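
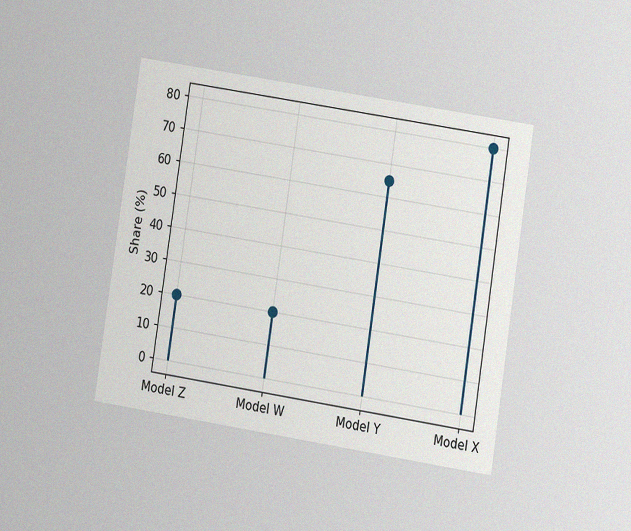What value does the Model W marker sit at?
20%

The chart is tilted about 9° clockwise and viewed at a slight angle, with some photo noise. The Model W marker sits at 20%.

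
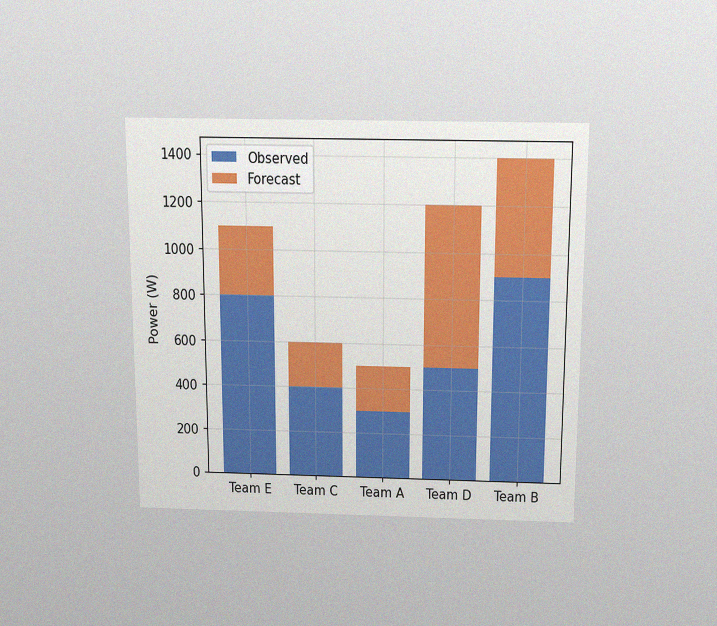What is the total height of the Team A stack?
The chart is viewed slightly from above, with some photo noise. The Team A stack's top reaches 500W on the y-axis.

500W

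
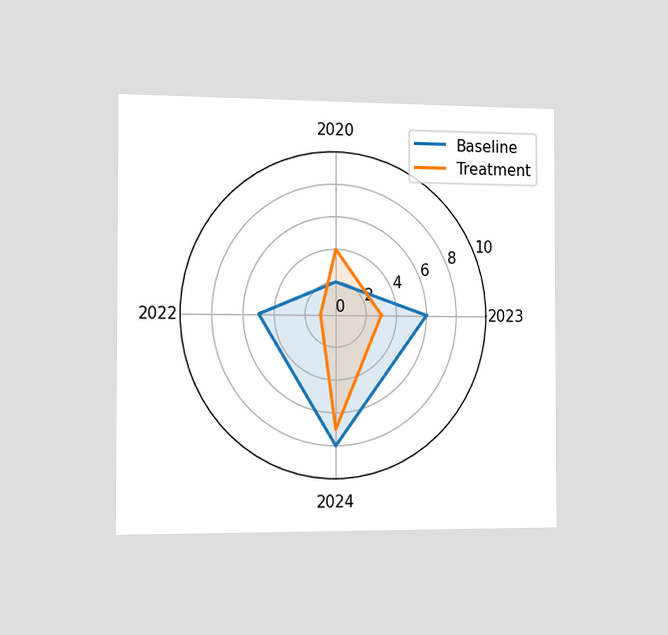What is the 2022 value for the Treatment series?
The chart is viewed slightly from the left. On the 2022 axis, Treatment reaches 1.

1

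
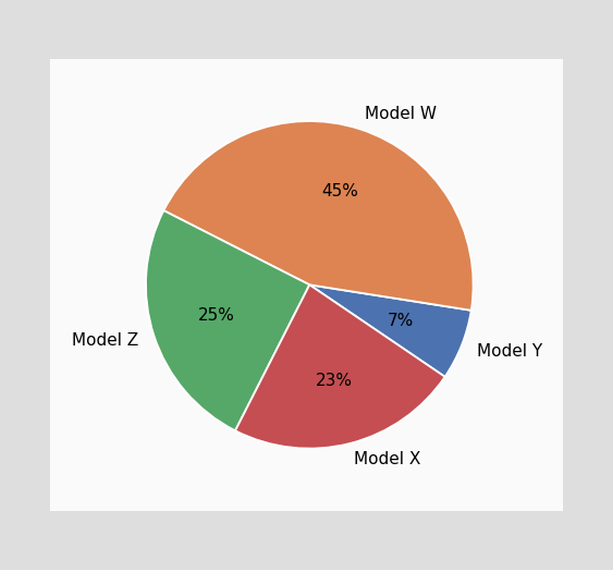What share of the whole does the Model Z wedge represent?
The Model Z slice takes up 25% of the pie.

25%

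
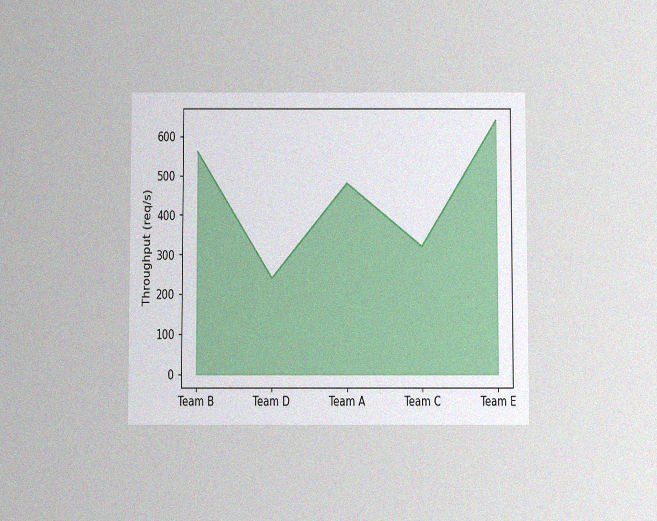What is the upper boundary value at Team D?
The chart is viewed slightly from below, with some photo noise. At Team D the upper boundary is at 240req/s.

240req/s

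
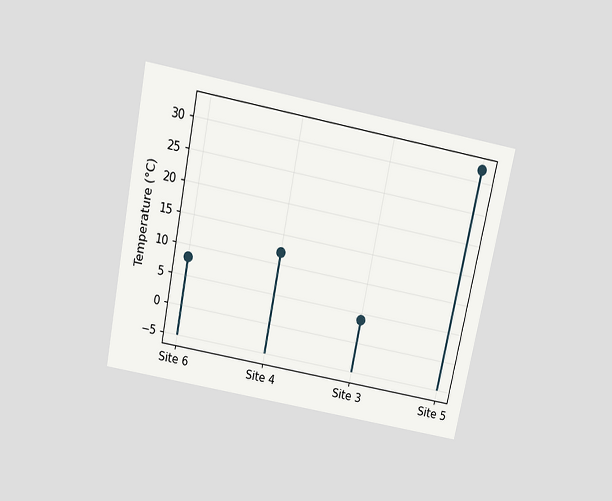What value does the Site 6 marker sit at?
The chart is tilted about 11° clockwise and viewed slightly from above. The Site 6 marker sits at 8°C.

8°C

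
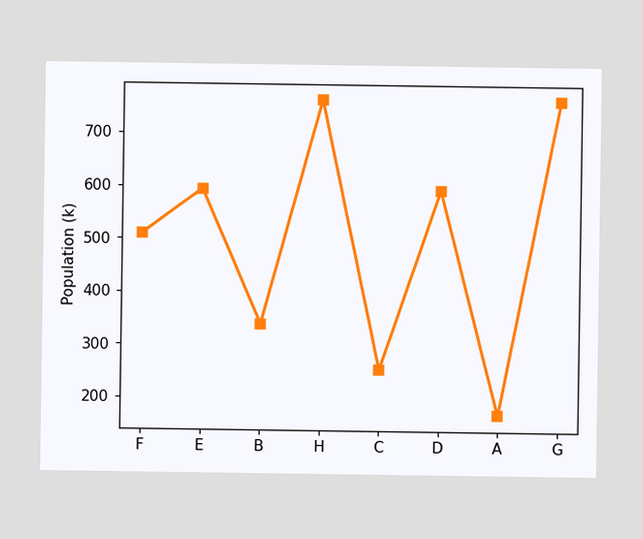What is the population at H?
765k

At H, the line is at 765k.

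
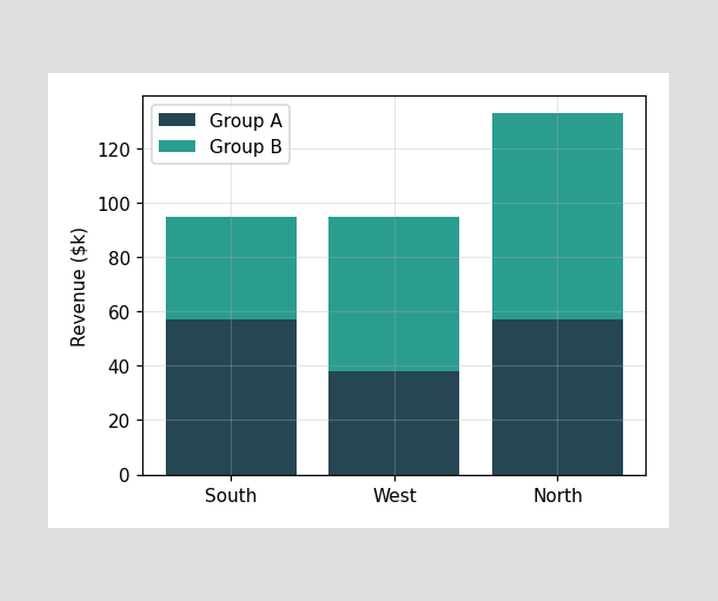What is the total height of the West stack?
$95k

The West stack's top reaches $95k on the y-axis.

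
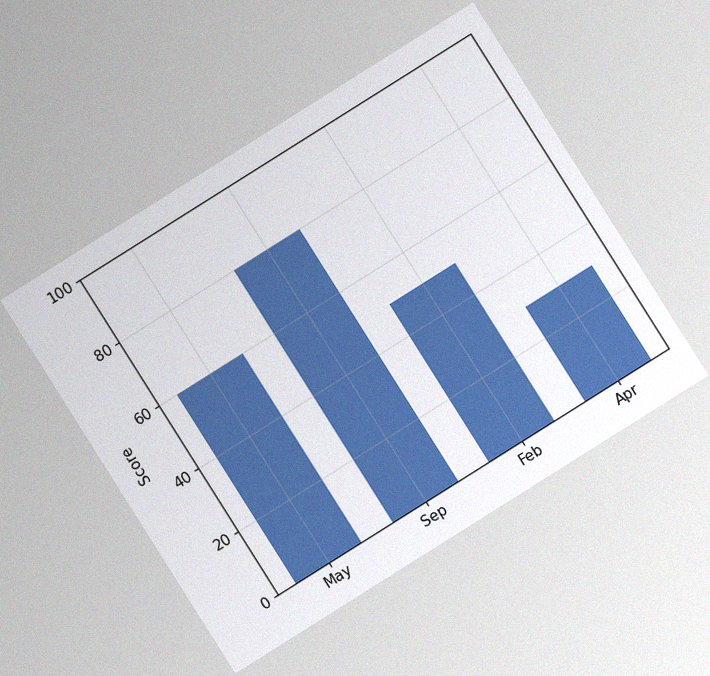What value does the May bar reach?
60

The chart is tilted about 32° counter-clockwise, with some photo noise. Reading along the chart's y-axis, the May bar reaches 60.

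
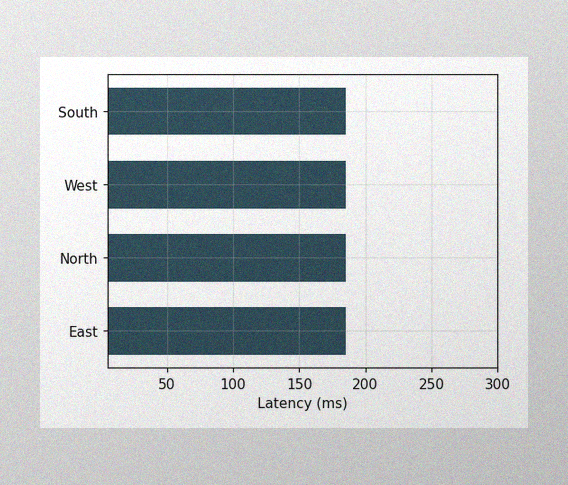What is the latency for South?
185ms

The image has some photo noise and uneven lighting. Reading along the chart's x-axis, the South bar reaches 185ms.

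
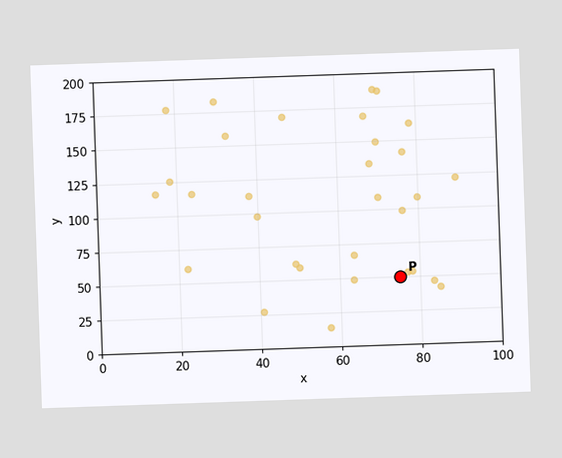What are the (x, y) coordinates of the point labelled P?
Following the gridlines from P to each axis, P sits at (75, 50).

(75, 50)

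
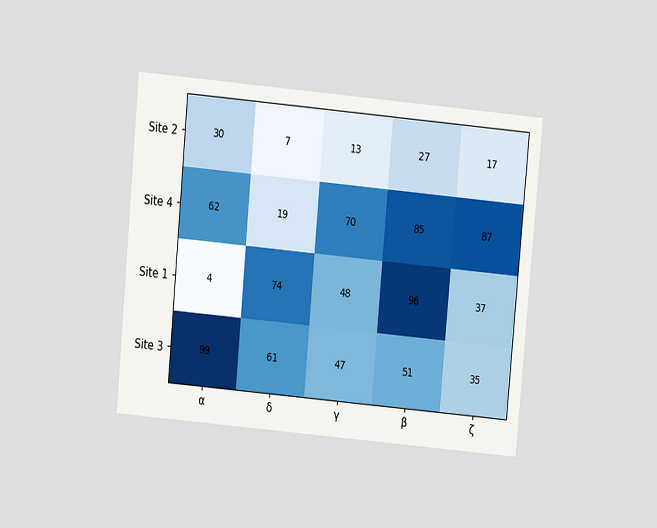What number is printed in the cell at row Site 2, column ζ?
17

The chart is tilted about 5° clockwise and viewed at a slight angle. The (Site 2, ζ) cell reads 17.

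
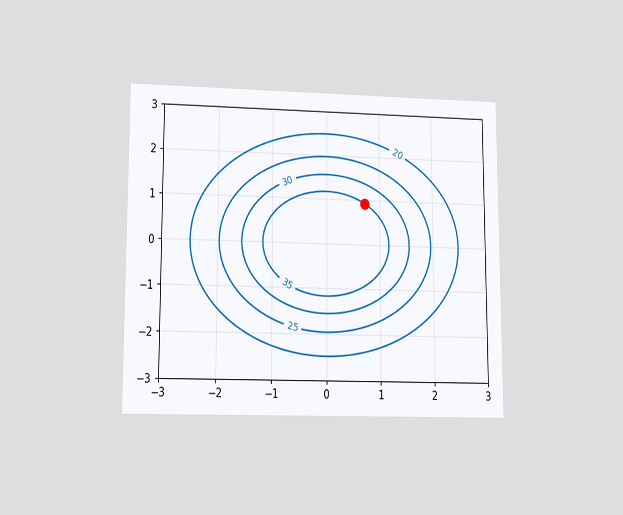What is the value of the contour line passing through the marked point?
The chart is viewed at a slight angle. The marked point sits on the contour labelled 35.

35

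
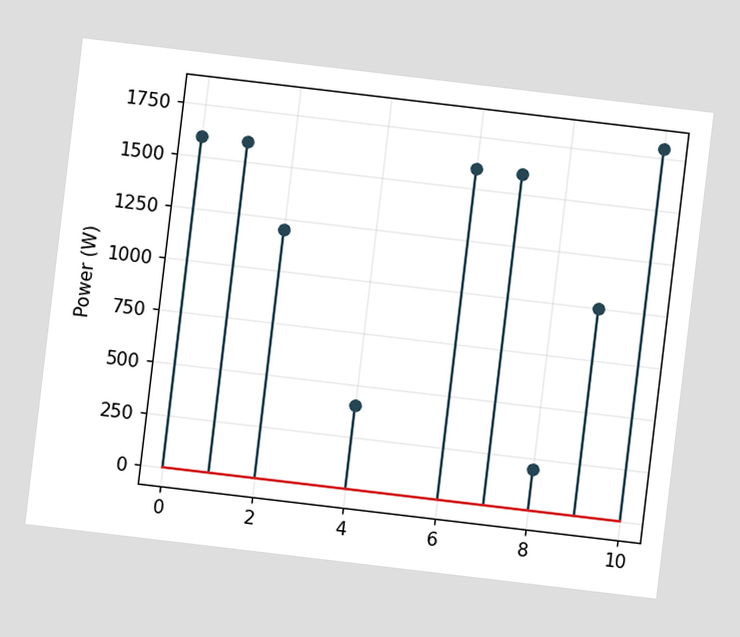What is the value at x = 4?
400W

The chart is tilted about 7° clockwise. The stem at x=4 reaches 400W.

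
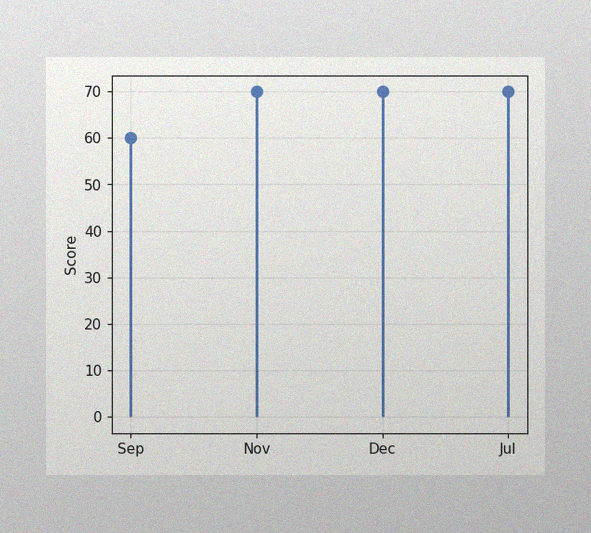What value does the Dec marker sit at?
70

The image has some photo noise and uneven lighting. The Dec marker sits at 70.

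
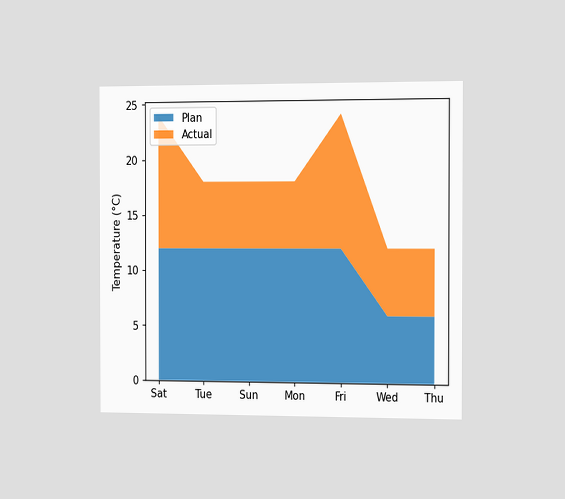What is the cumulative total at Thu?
The chart is viewed slightly from the right. The stacked total at Thu reaches 12°C.

12°C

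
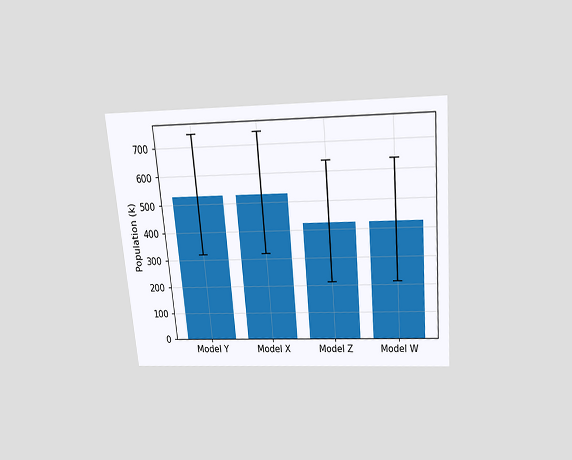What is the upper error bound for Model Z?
636k

The chart is tilted about 5° counter-clockwise and viewed slightly from above. The Model Z bar's upper whisker reaches 636k.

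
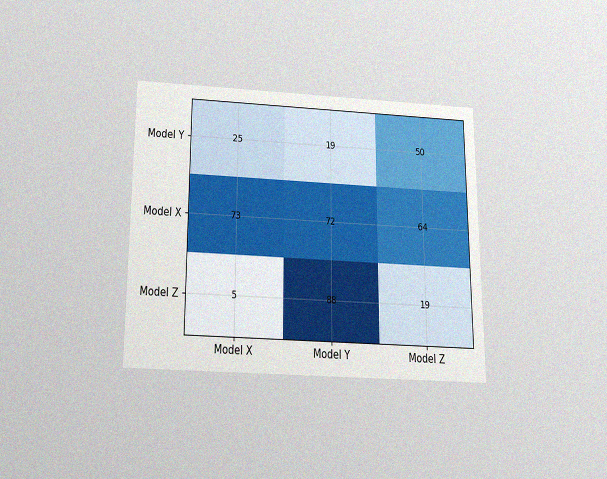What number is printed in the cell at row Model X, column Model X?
The chart is viewed slightly from below, with some photo noise. The (Model X, Model X) cell reads 73.

73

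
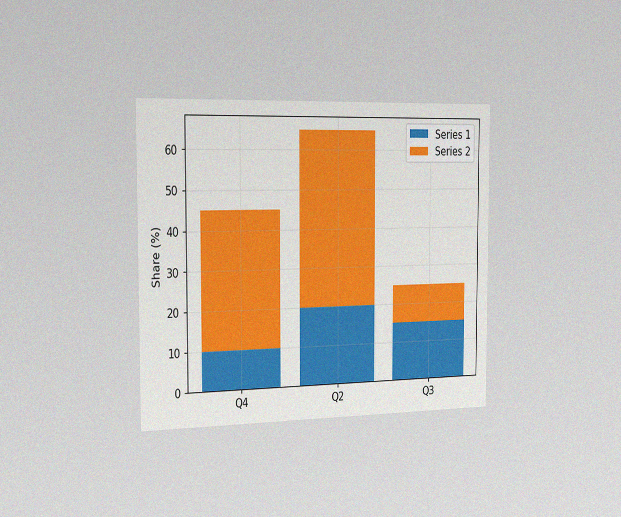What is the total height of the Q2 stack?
The chart is viewed slightly from the left, with some photo noise. The Q2 stack's top reaches 65% on the y-axis.

65%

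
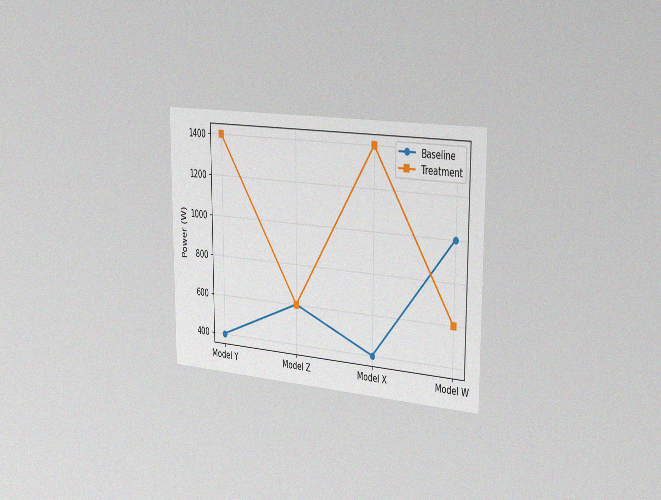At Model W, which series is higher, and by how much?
Baseline, by 400W

The chart is viewed slightly from the right, with some photo noise. At Model W, Baseline sits above the other line by 400W.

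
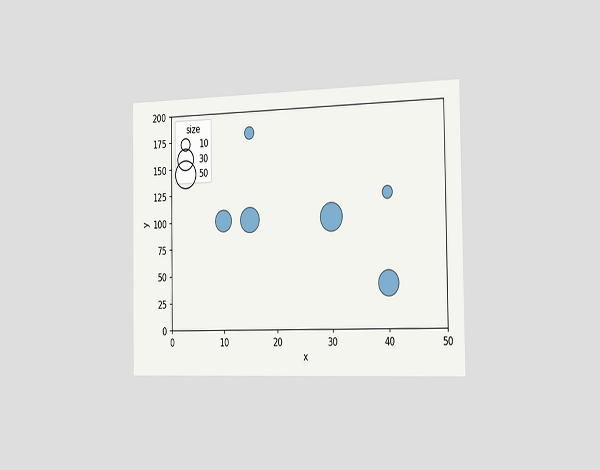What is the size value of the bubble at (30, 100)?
50

The chart is viewed slightly from the right. Matching the bubble at (30, 100) against the size legend gives 50.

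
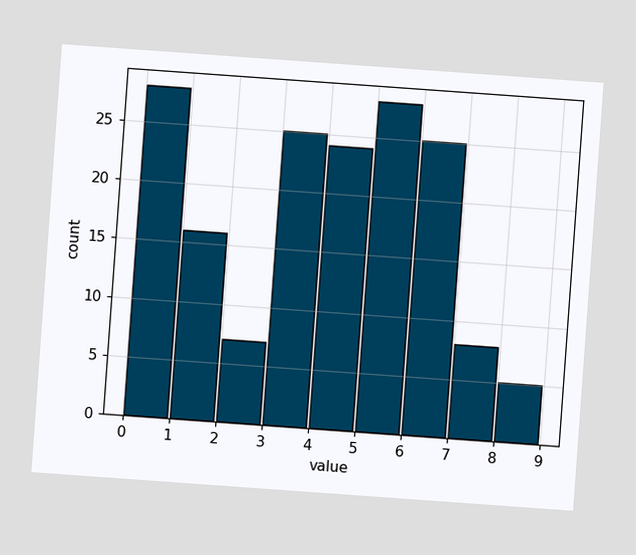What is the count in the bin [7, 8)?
The chart is tilted about 4° clockwise. The [7, 8) bin has height 8.

8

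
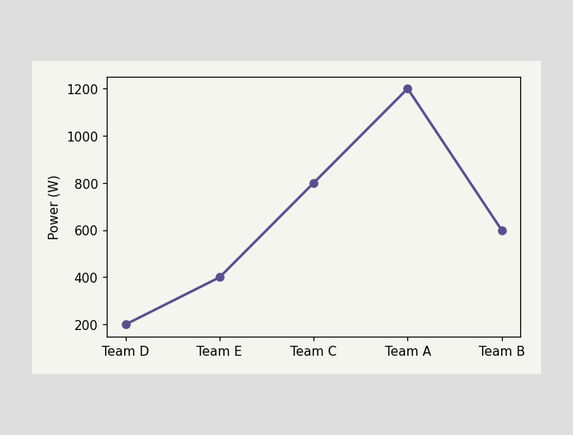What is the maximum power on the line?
The highest point is at Team A, and reading across to the y-axis gives 1200W.

1200W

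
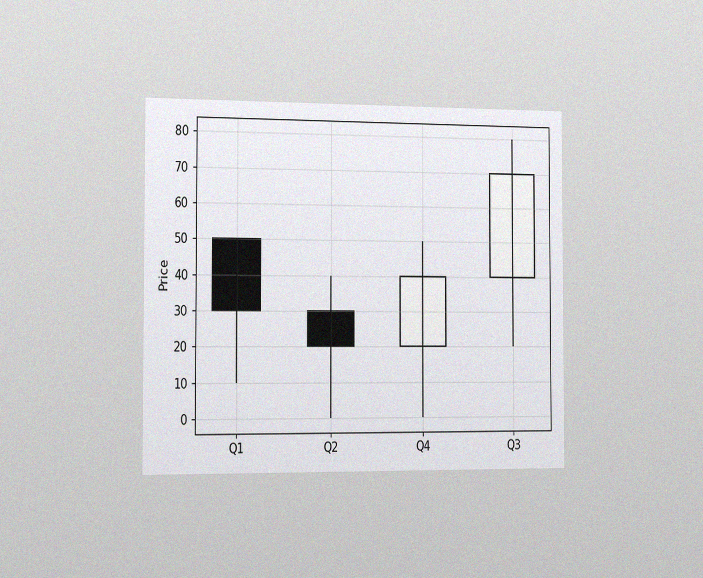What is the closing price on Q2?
The chart is viewed slightly from the left, with some photo noise. The Q2 candle closes at 20.

20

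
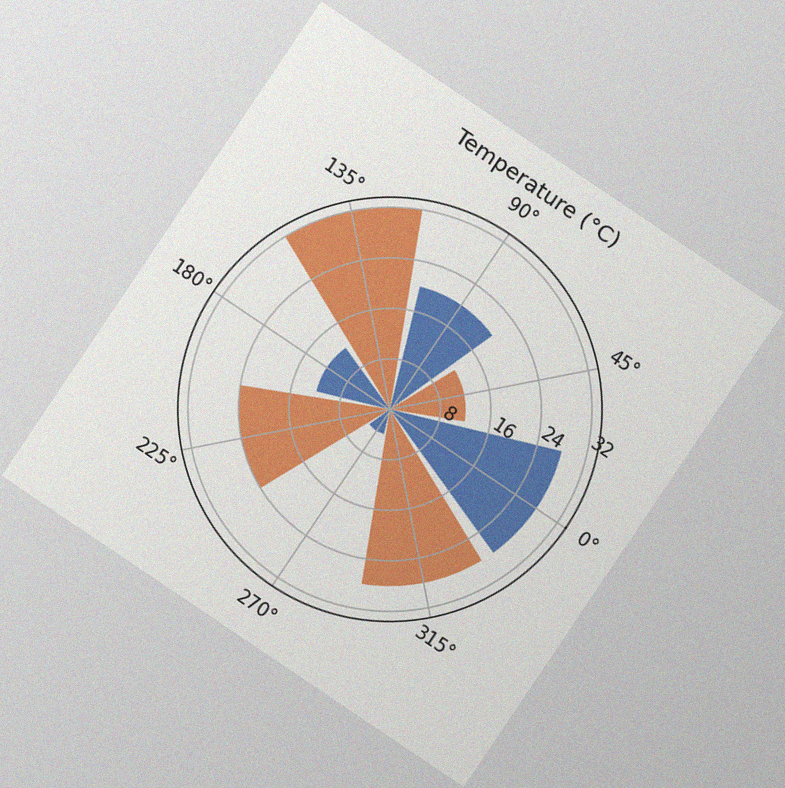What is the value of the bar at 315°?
28°C

The chart is tilted about 34° clockwise, with some photo noise. The bar at 315° reaches 28°C on the radial axis.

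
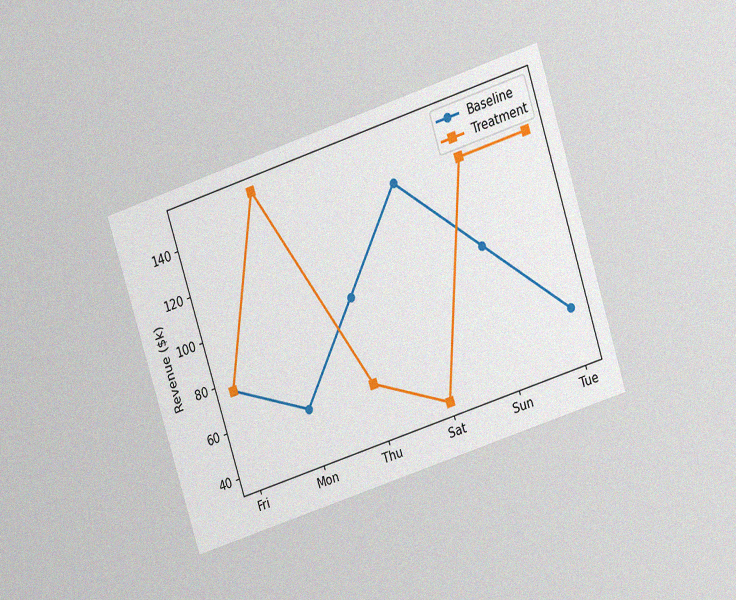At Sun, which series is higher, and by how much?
Treatment, by $38k

The chart is tilted about 18° counter-clockwise and viewed at a slight angle, with some photo noise. At Sun, Treatment sits above the other line by $38k.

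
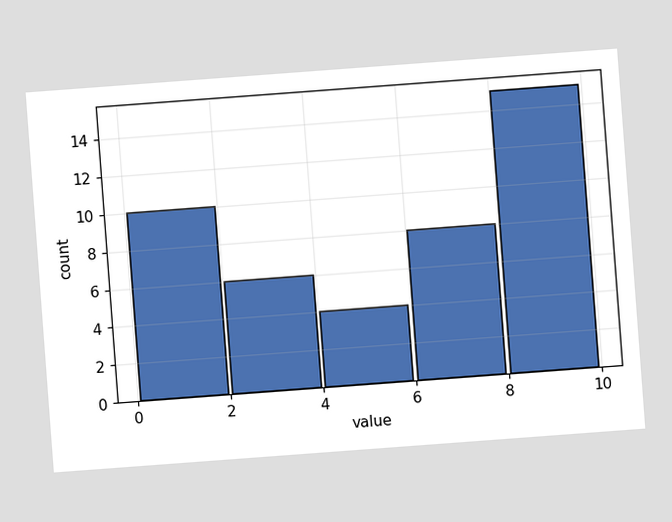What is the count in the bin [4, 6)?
4

The chart is tilted about 4° counter-clockwise. The [4, 6) bin has height 4.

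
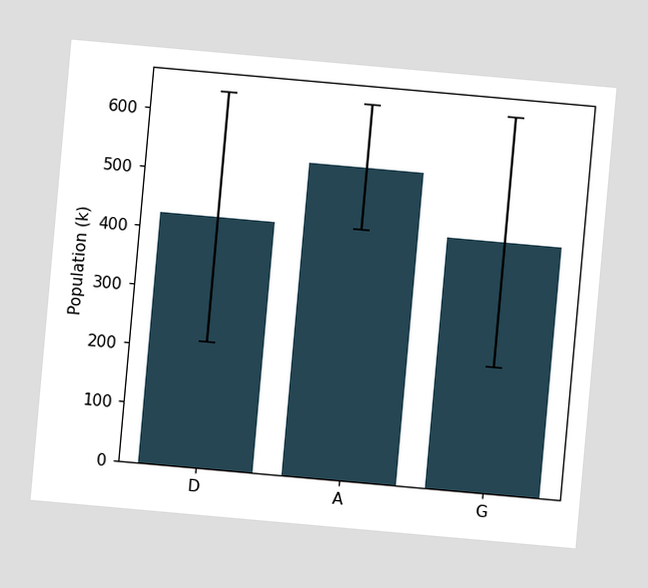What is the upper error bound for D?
636k

The chart is tilted about 5° clockwise. The D bar's upper whisker reaches 636k.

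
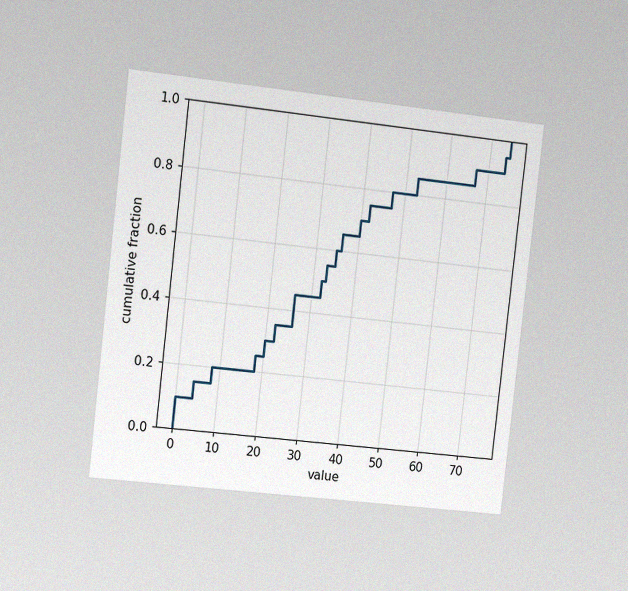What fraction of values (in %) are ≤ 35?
60%

The chart is tilted about 6° clockwise and viewed slightly from the left, with some photo noise. At x=35 the ECDF step is at 60%.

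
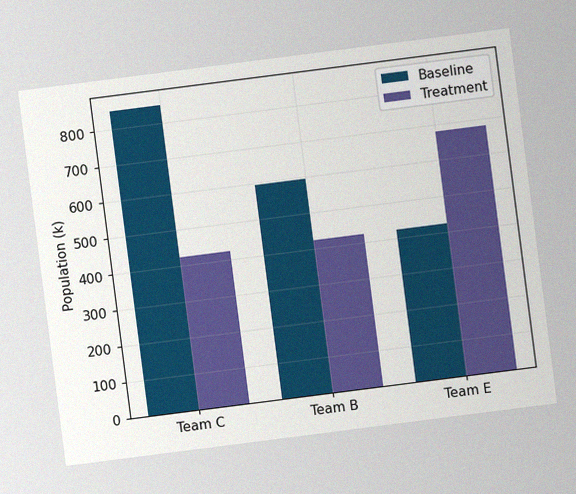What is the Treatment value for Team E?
680k

The chart is tilted about 7° counter-clockwise, with some photo noise. The Treatment bar at Team E reaches 680k on the y-axis.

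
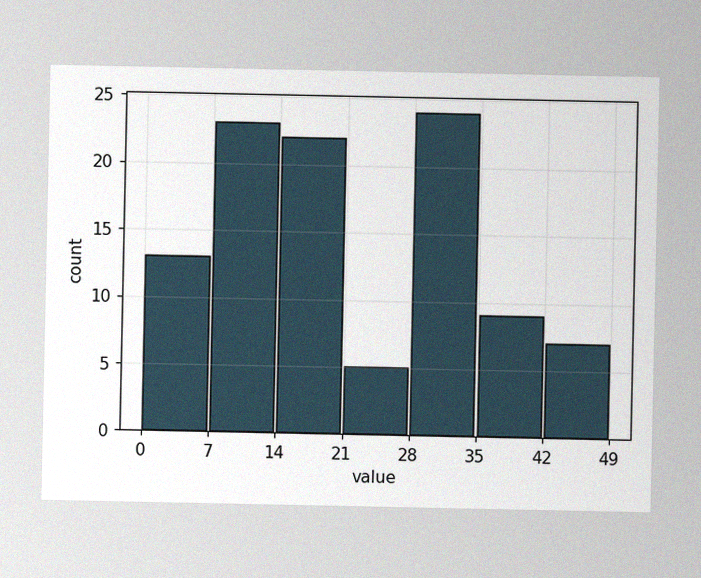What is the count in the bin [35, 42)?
The image has some photo noise and uneven lighting. The [35, 42) bin has height 9.

9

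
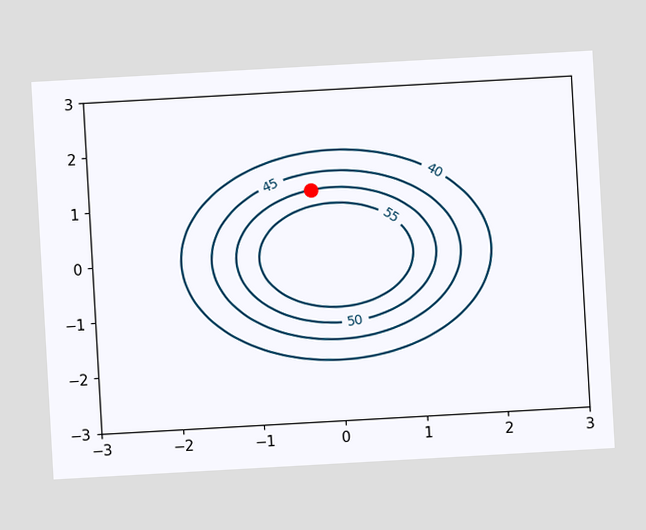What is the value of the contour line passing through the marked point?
The chart is tilted about 3° counter-clockwise. The marked point sits on the contour labelled 50.

50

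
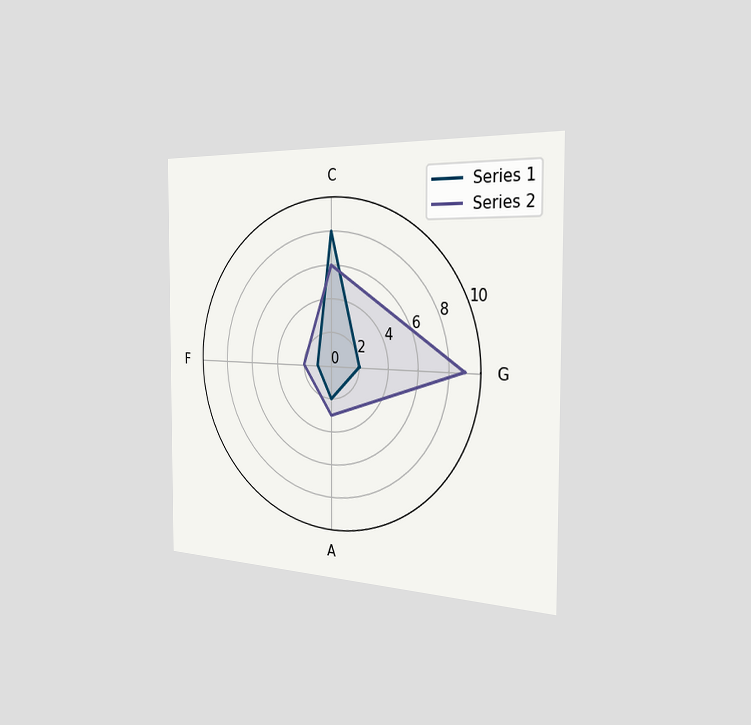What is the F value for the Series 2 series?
The chart is viewed slightly from the right. On the F axis, Series 2 reaches 2.

2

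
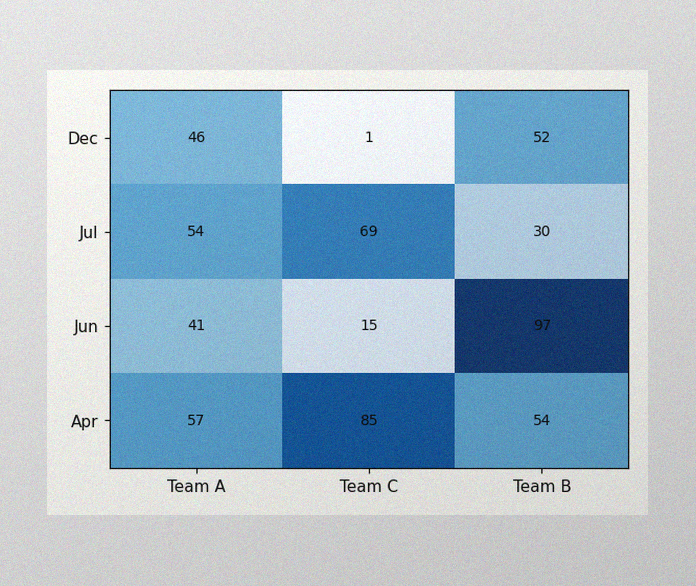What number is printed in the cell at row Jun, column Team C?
The image has some photo noise and uneven lighting. The (Jun, Team C) cell reads 15.

15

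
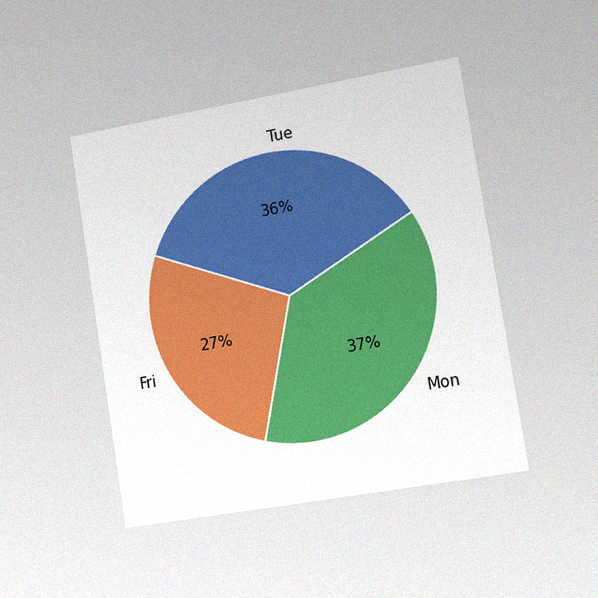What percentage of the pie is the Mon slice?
37%

The chart is tilted about 9° counter-clockwise and viewed slightly from the right, with some photo noise. The Mon slice takes up 37% of the pie.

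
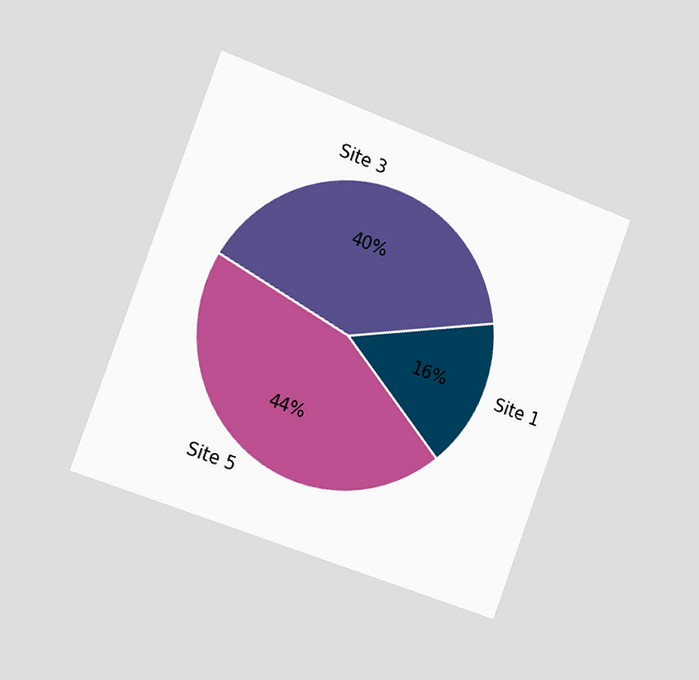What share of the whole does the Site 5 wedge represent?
44%

The chart is tilted about 20° clockwise and viewed slightly from the left. The Site 5 slice takes up 44% of the pie.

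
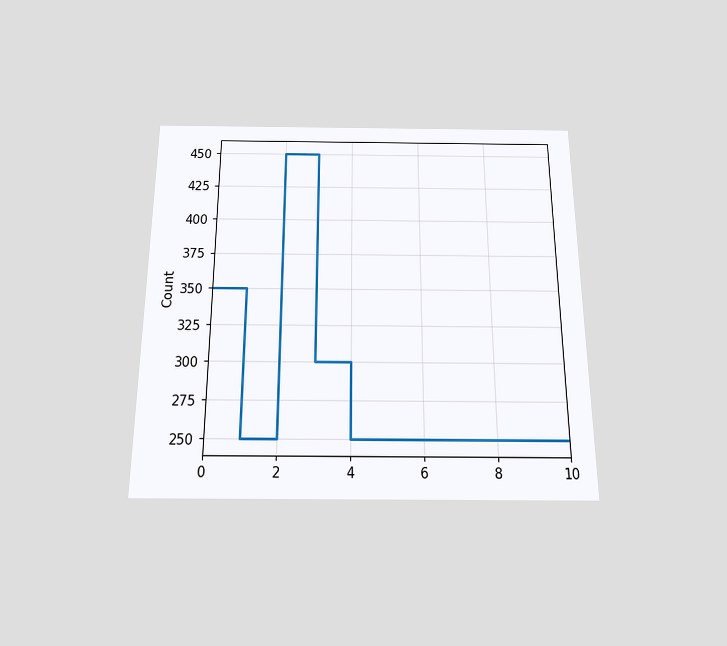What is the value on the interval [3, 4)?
The chart is viewed slightly from below. On [3, 4) the step sits at 300.

300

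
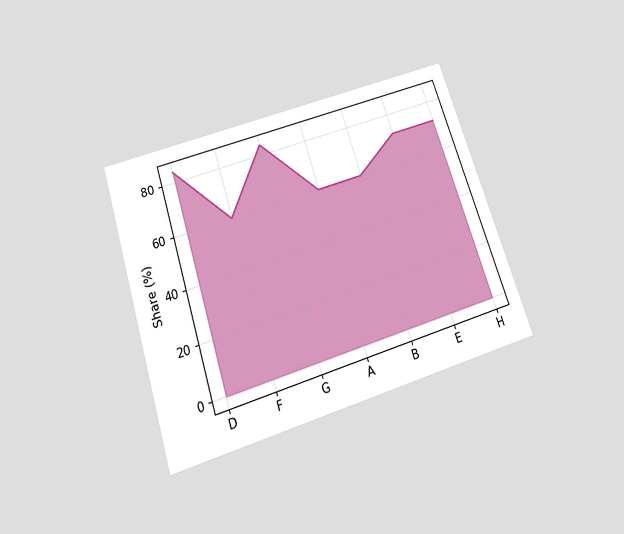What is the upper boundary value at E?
72%

The chart is tilted about 18° counter-clockwise and viewed slightly from below. At E the upper boundary is at 72%.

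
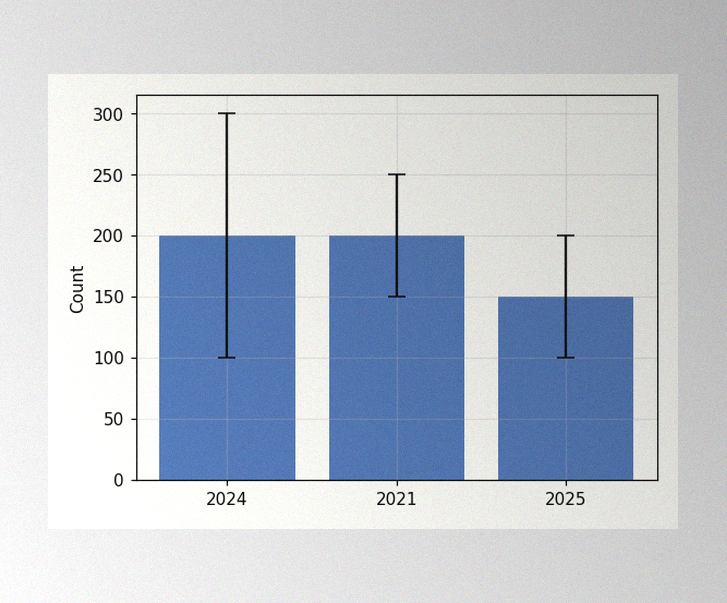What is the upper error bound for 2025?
The image has some photo noise and uneven lighting. The 2025 bar's upper whisker reaches 200.

200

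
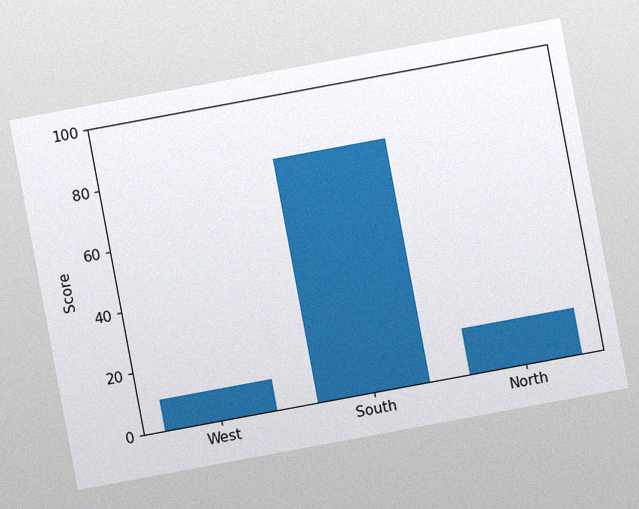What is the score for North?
The chart is tilted about 11° counter-clockwise, with some photo noise. Reading along the chart's y-axis, the North bar reaches 15.

15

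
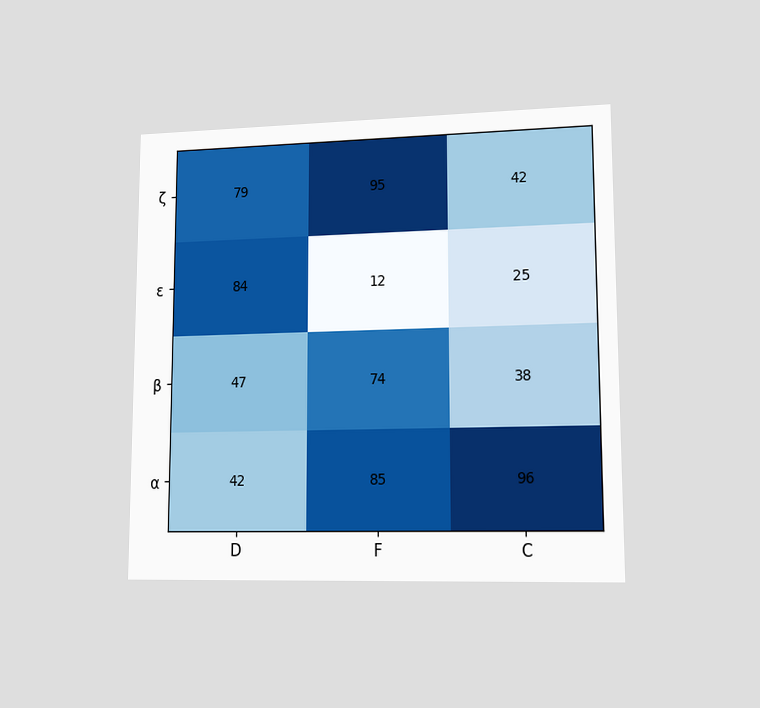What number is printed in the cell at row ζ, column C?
The chart is viewed at a slight angle. The (ζ, C) cell reads 42.

42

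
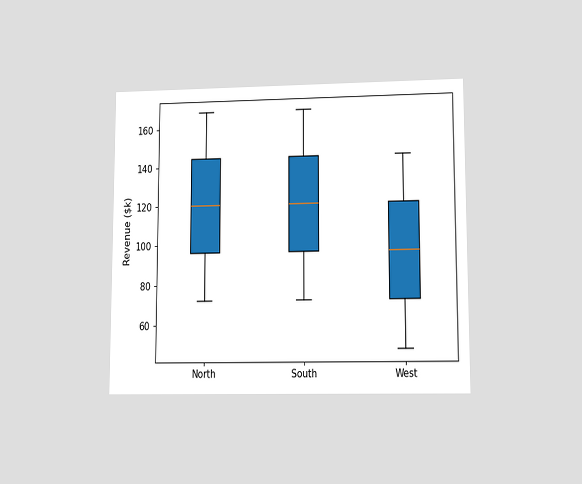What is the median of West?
$96k

The chart is viewed at a slight angle. The median line in the West box sits at $96k.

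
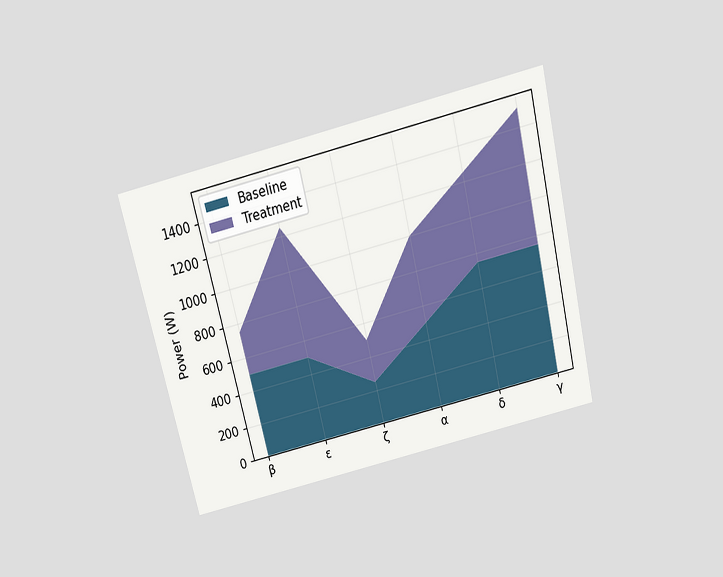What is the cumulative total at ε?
The chart is tilted about 14° counter-clockwise and viewed slightly from above. The stacked total at ε reaches 1250W.

1250W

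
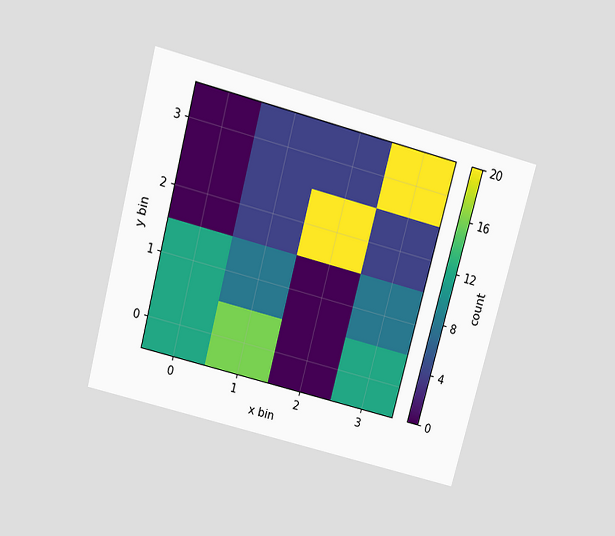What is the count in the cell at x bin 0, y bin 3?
The chart is tilted about 15° clockwise and viewed slightly from above. Matching the cell (0, 3) against the colorbar gives 0.

0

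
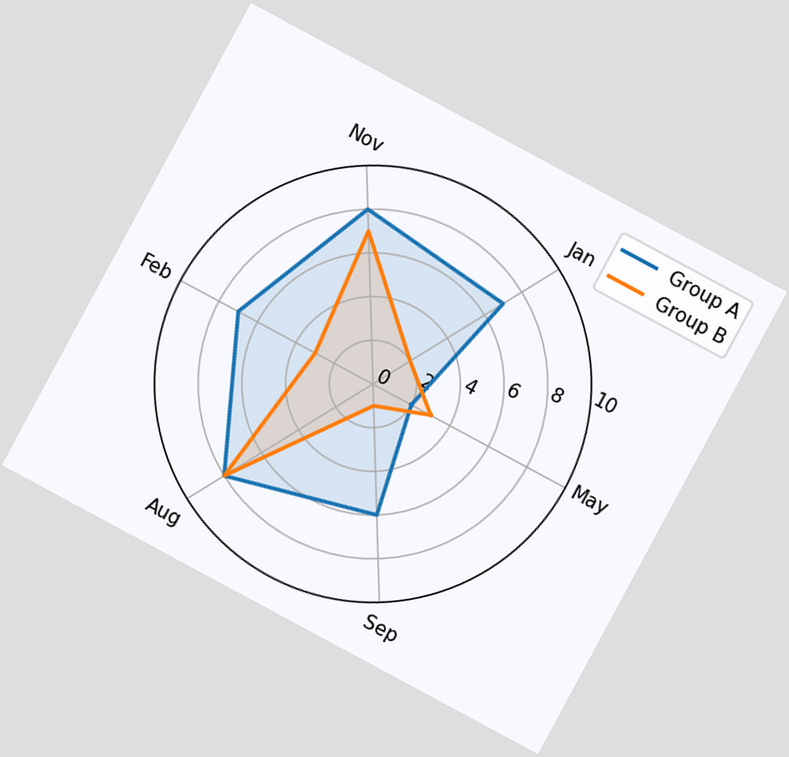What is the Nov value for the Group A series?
The chart is tilted about 28° clockwise. On the Nov axis, Group A reaches 8.

8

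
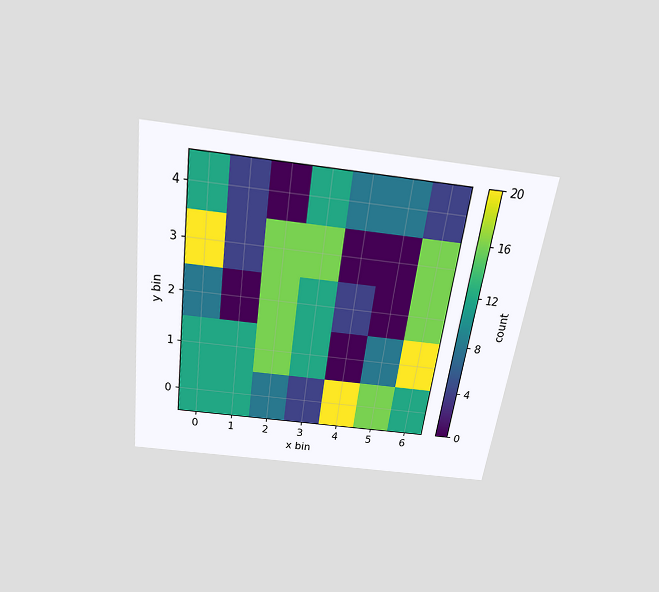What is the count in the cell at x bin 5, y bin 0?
16

The chart is tilted about 8° clockwise and viewed slightly from above. Matching the cell (5, 0) against the colorbar gives 16.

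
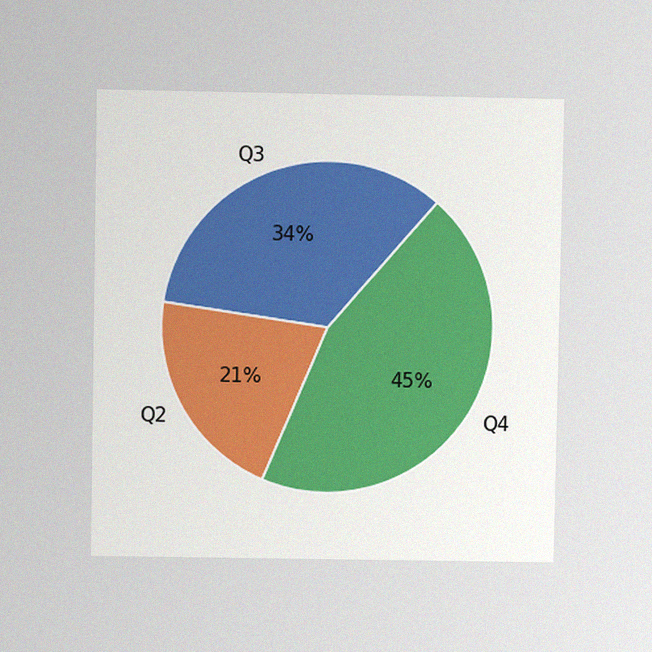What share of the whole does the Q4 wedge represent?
The chart is viewed at a slight angle, with some photo noise. The Q4 slice takes up 45% of the pie.

45%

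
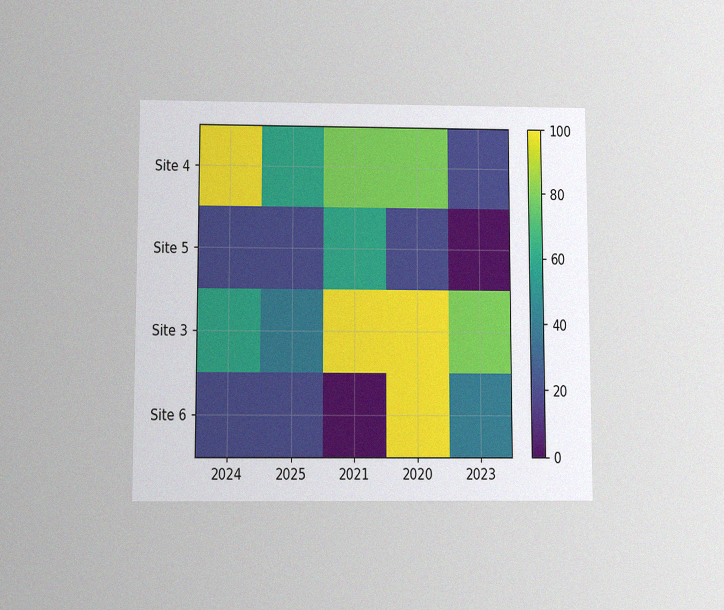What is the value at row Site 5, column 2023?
0

The chart is viewed slightly from below, with some photo noise. Matching cell (Site 5, 2023) against the colorbar gives 0.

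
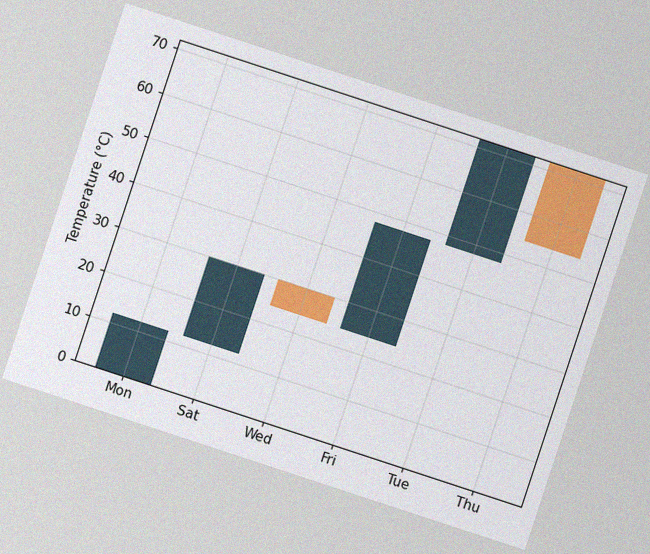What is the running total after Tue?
72°C

The chart is tilted about 18° clockwise, with some photo noise. After Tue the running total reaches 72°C.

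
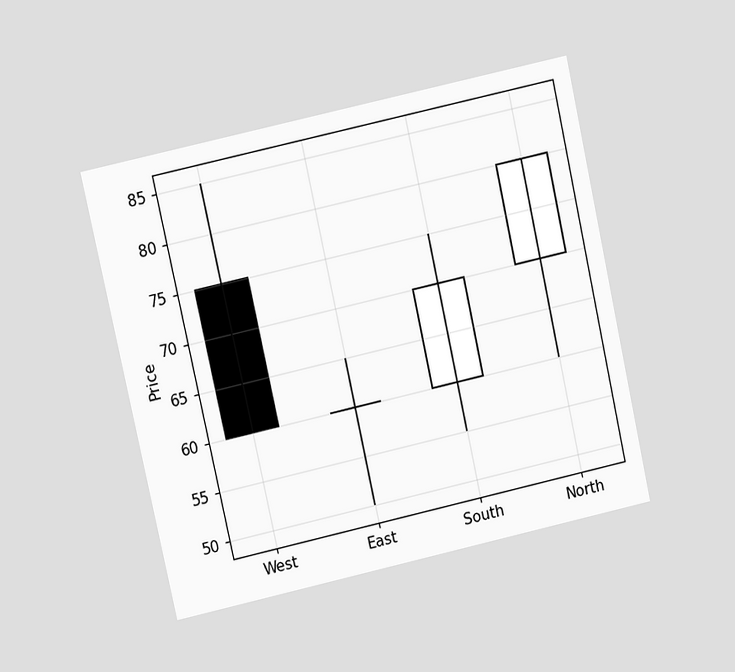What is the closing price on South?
The chart is tilted about 12° counter-clockwise and viewed at a slight angle. The South candle closes at 70.

70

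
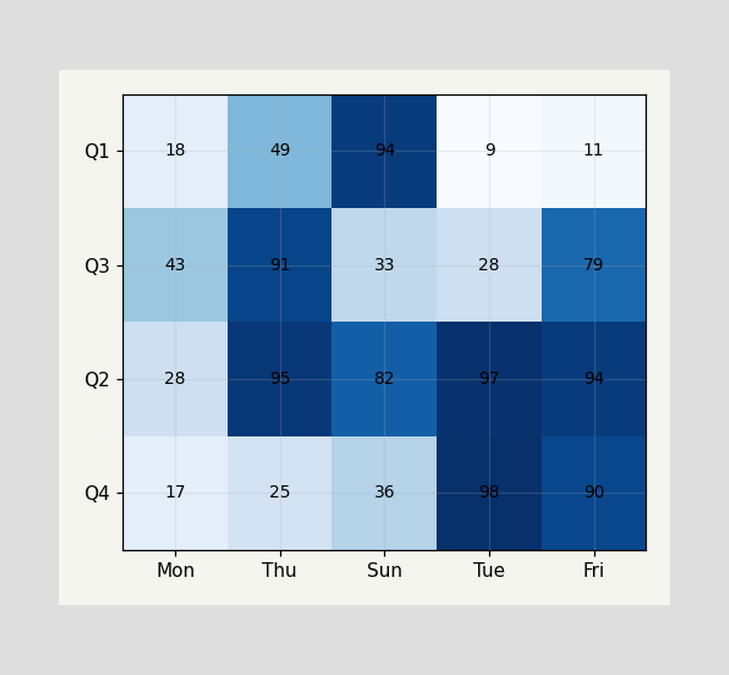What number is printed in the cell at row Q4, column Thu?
25

The (Q4, Thu) cell reads 25.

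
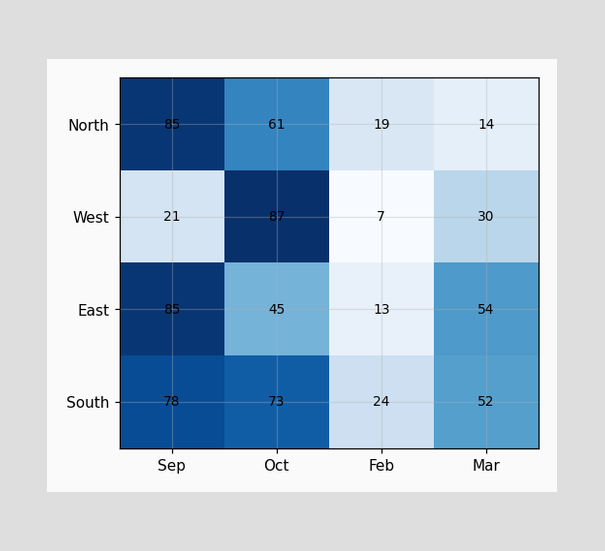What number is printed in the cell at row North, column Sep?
The (North, Sep) cell reads 85.

85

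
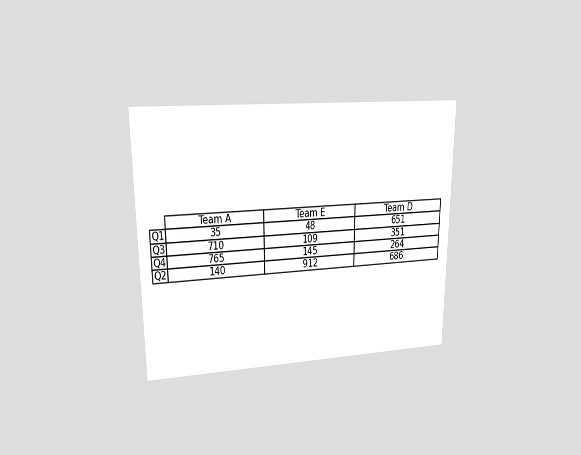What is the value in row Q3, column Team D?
The chart is viewed at a slight angle. The (Q3, Team D) cell reads 351.

351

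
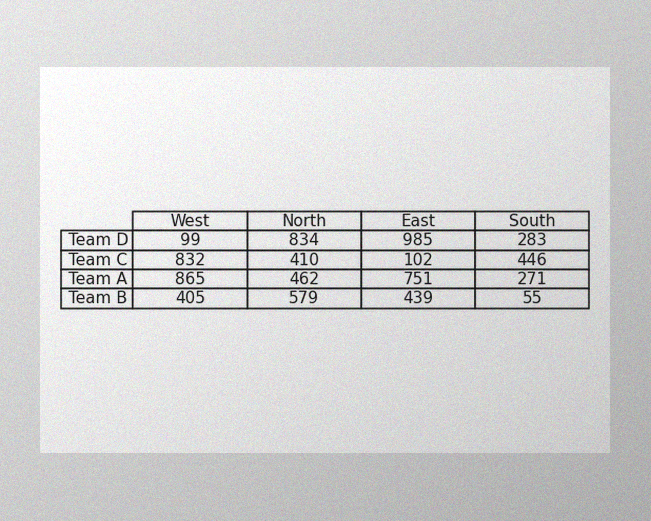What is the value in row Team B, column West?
The image has some photo noise and uneven lighting. The (Team B, West) cell reads 405.

405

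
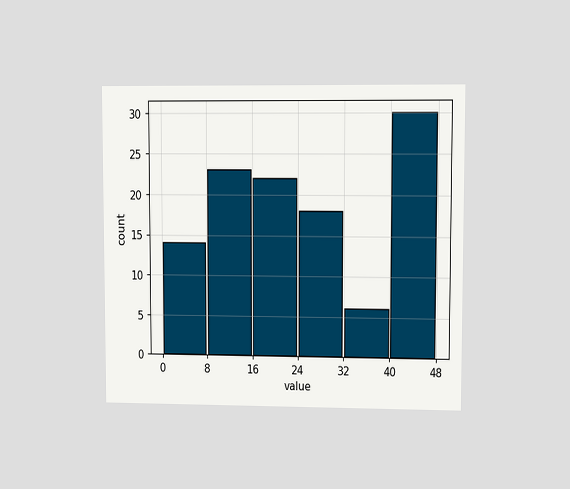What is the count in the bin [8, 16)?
The chart is viewed at a slight angle. The [8, 16) bin has height 23.

23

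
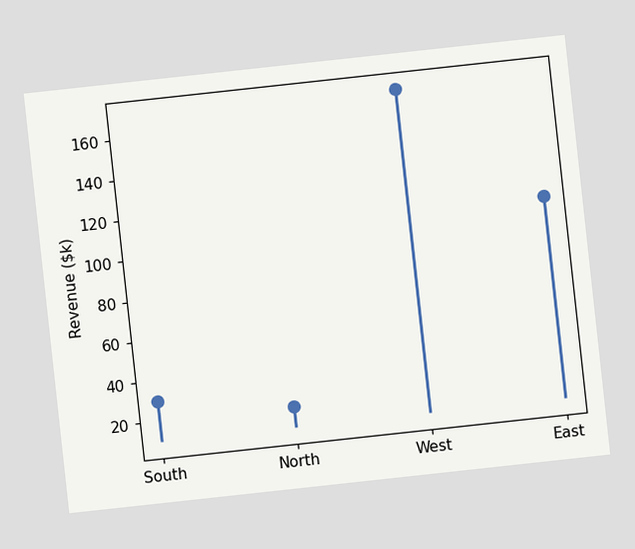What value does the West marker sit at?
$170k

The chart is tilted about 6° counter-clockwise. The West marker sits at $170k.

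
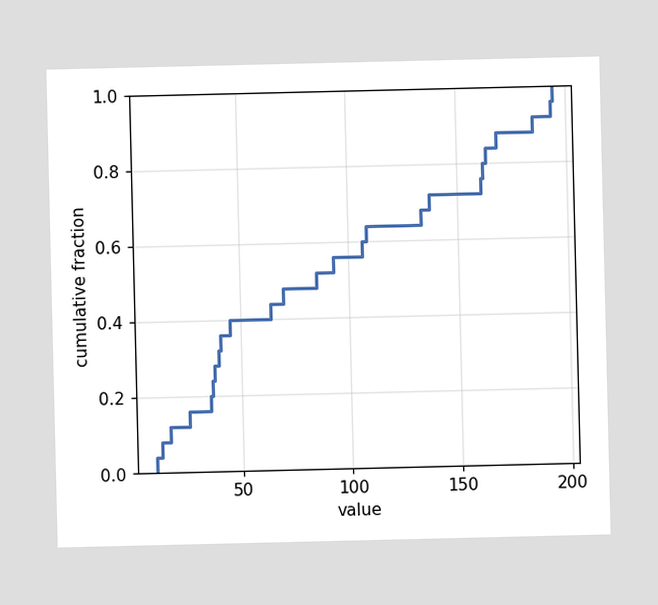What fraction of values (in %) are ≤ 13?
At x=13 the ECDF step is at 8%.

8%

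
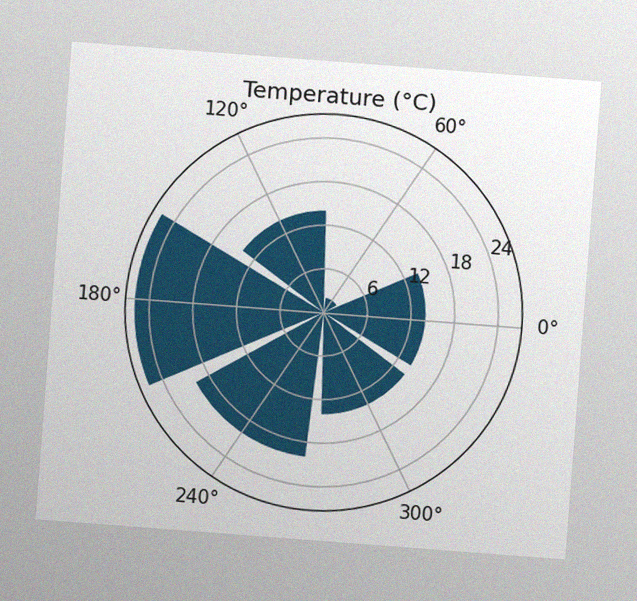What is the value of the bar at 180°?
The chart is tilted about 4° clockwise, with some photo noise. The bar at 180° reaches 26°C on the radial axis.

26°C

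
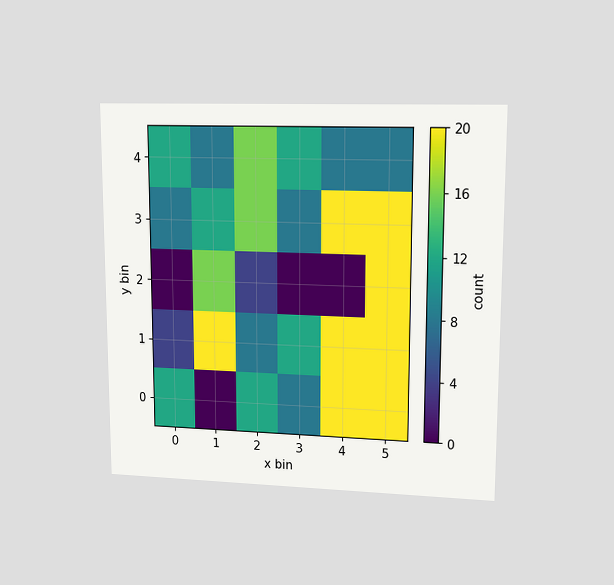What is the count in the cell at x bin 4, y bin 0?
20

The chart is viewed at a slight angle. Matching the cell (4, 0) against the colorbar gives 20.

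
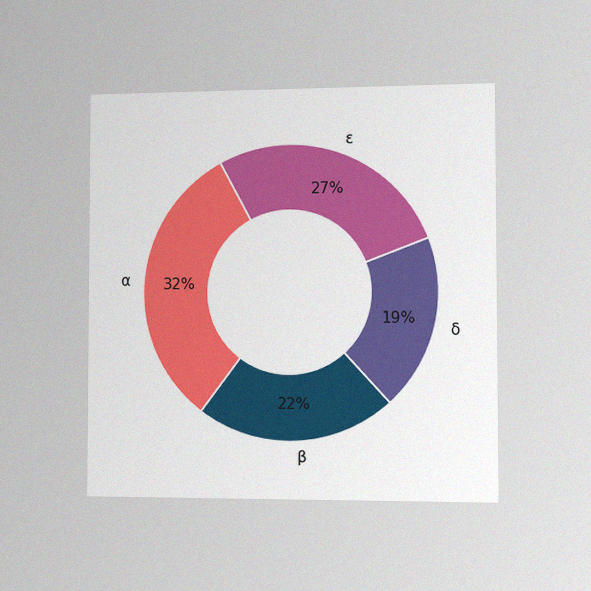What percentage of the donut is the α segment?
32%

The chart is viewed slightly from the right, with some photo noise. The α segment takes up 32% of the ring.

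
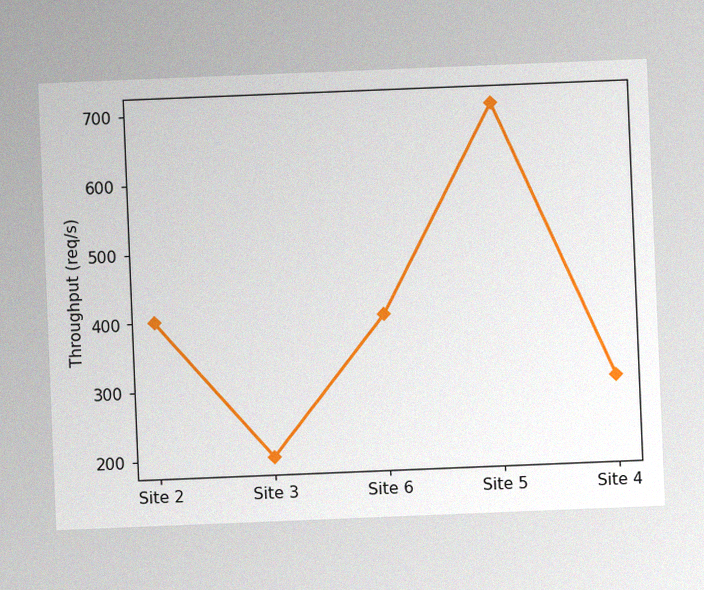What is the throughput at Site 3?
The chart is tilted about 2° counter-clockwise, with some photo noise. At Site 3, the line is at 200req/s.

200req/s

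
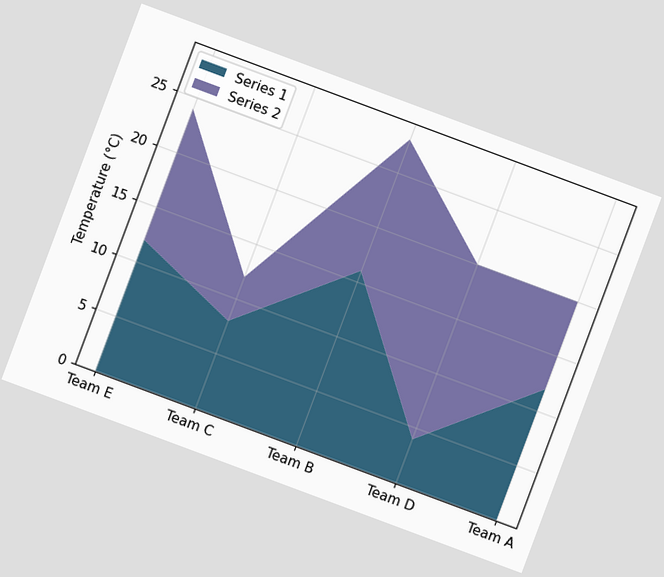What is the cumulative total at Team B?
28°C

The chart is tilted about 20° clockwise. The stacked total at Team B reaches 28°C.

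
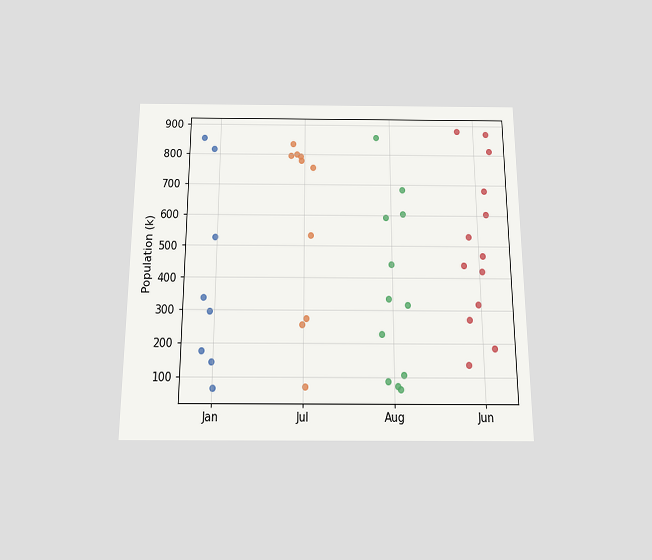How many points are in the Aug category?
The chart is viewed slightly from below. Counting the markers in the Aug column gives 12.

12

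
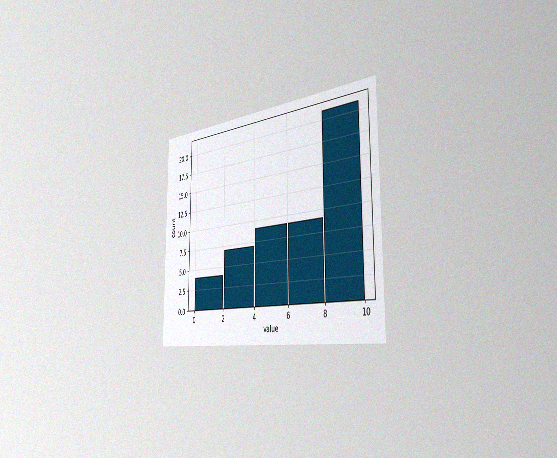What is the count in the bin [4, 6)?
9

The chart is viewed slightly from the right, with some photo noise. The [4, 6) bin has height 9.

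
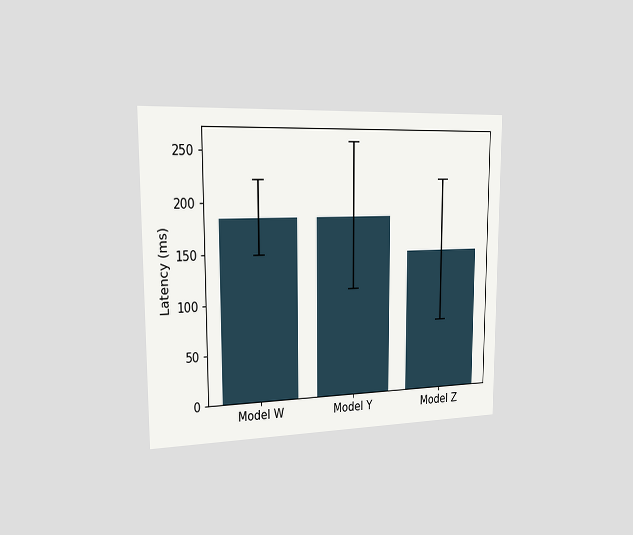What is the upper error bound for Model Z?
The chart is viewed slightly from the left. The Model Z bar's upper whisker reaches 222ms.

222ms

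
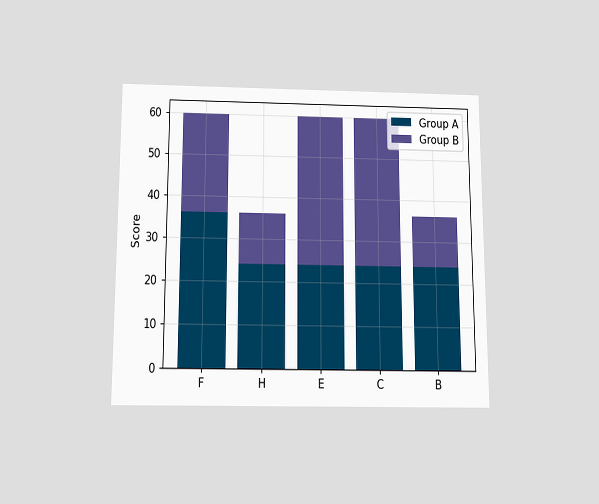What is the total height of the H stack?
The chart is viewed slightly from below. The H stack's top reaches 36 on the y-axis.

36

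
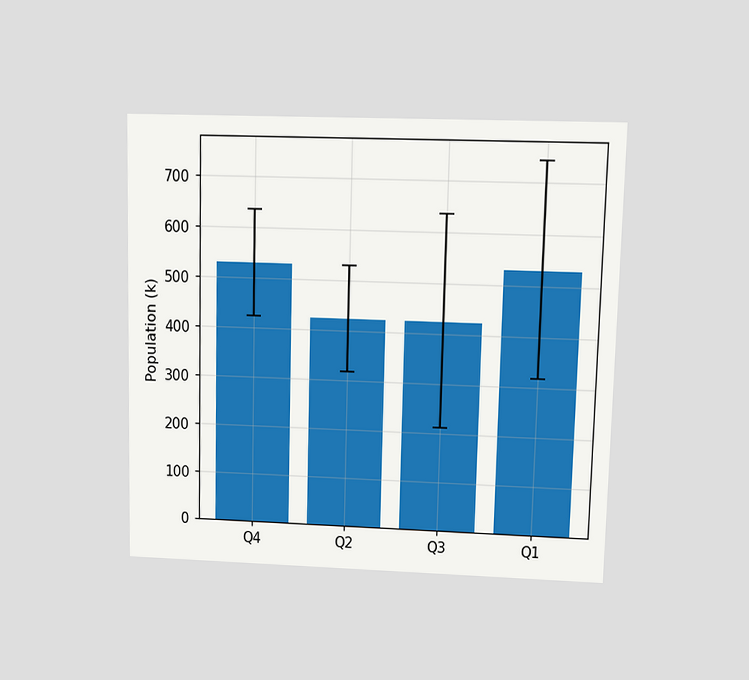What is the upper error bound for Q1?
742k

The chart is viewed at a slight angle. The Q1 bar's upper whisker reaches 742k.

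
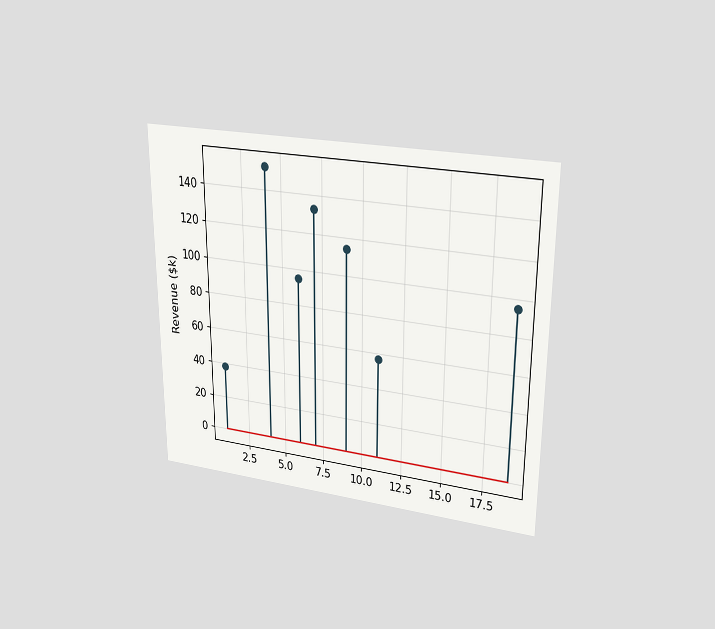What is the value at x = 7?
$133k

The chart is viewed at a slight angle. The stem at x=7 reaches $133k.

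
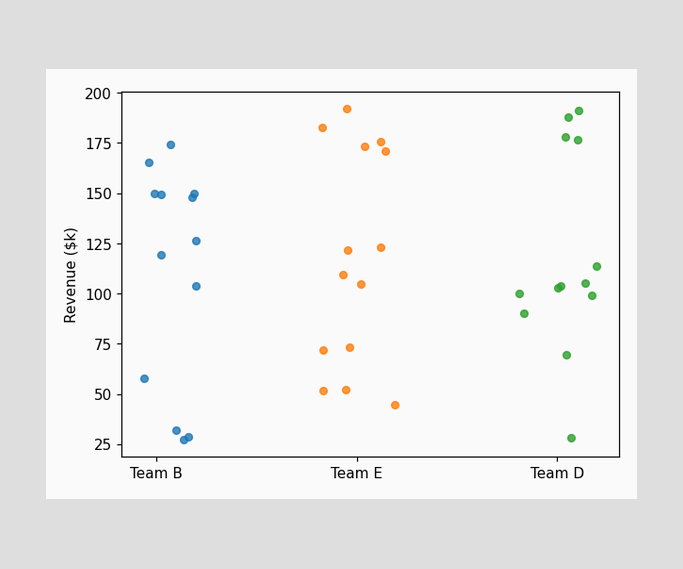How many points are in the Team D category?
Counting the markers in the Team D column gives 13.

13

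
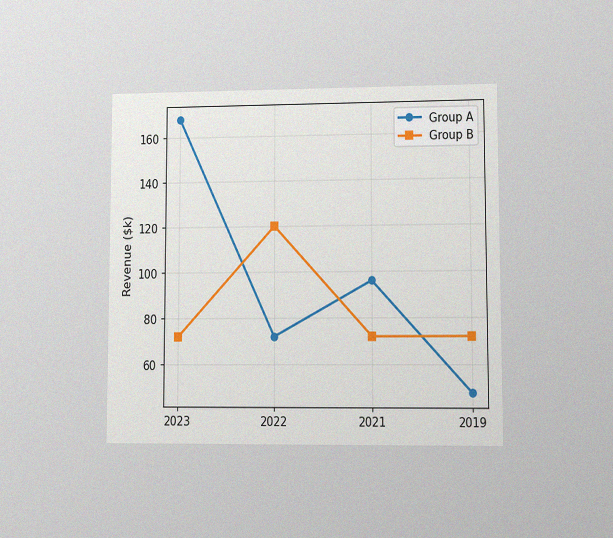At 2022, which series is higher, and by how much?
Group B, by $48k

The chart is viewed at a slight angle, with some photo noise. At 2022, Group B sits above the other line by $48k.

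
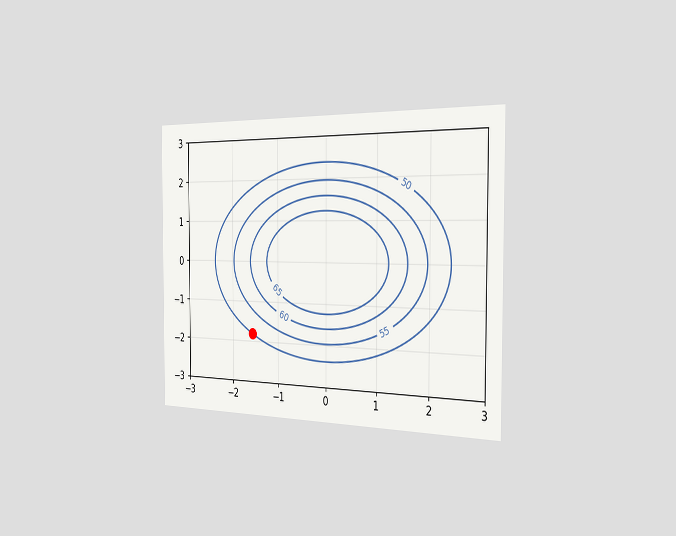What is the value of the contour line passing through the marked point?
50

The chart is viewed slightly from the right. The marked point sits on the contour labelled 50.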